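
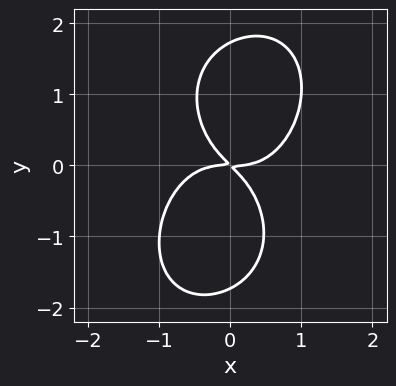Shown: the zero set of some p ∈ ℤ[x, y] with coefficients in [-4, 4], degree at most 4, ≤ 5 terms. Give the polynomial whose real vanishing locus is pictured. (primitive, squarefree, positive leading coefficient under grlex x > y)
3*x^4 + 2*x^2*y^2 + y^4 - 3*x*y - 3*y^2

Degree: the shape is more complex than any degree-3 curve, so deg p = 4.
From the visible intercepts: one y-axis crossing is at y = 0; it meets the x-axis at x = 0 (among the integer gridlines).
The integer polynomial consistent with all of this is the stated p.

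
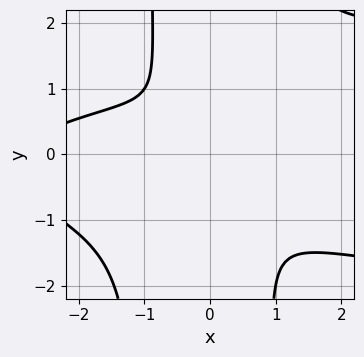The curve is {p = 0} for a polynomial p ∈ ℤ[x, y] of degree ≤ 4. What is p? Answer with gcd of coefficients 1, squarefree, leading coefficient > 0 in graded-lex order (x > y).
2*x^2*y^2 - x^3 - 3*x^2 - 2*x*y - 2*y^2

First, deg p = 4.
Finally, the integer polynomial consistent with all of this is the stated p.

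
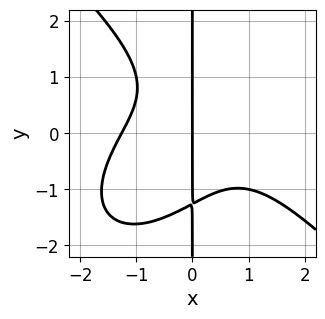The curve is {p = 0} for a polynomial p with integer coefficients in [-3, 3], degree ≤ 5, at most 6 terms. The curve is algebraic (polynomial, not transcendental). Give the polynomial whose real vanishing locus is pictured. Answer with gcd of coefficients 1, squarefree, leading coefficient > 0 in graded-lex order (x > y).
x^4 + x*y^3 + 2*x^2*y + 2*x

First, deg p = 4. A generic line meets the curve in up to 4 points.
Next, against the integer gridlines: one x-axis crossing is at x = 0; the visible y-axis segment lies entirely on the curve.
Finally, the integer polynomial consistent with all of this is the stated p.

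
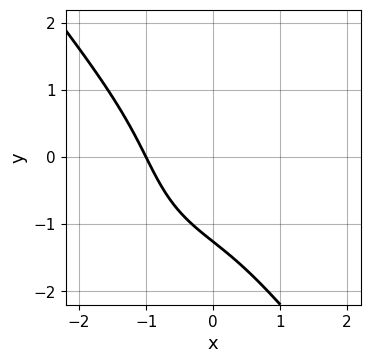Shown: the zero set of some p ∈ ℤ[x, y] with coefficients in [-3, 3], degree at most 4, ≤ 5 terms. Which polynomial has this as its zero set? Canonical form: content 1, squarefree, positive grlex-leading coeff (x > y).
2*x^3 + y^3 - 3*x*y + 2

Degree: a generic line meets the curve in up to 3 points, so deg p = 3.
Checking where it meets the axes: one x-axis crossing is at x = -1.
These observations pin down the coefficients.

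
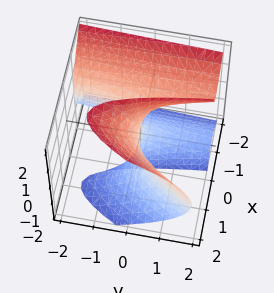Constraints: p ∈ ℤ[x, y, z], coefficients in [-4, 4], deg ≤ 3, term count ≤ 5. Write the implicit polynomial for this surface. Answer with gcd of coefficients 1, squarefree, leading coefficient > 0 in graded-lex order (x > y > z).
The degree is 3 — a generic line meets the surface in up to 3 points.
From the visible intercepts: one y-axis crossing is at y = 0; the visible z-axis segment lies entirely on the surface.
Matching integer coefficients to the picture gives p.

3*x^3 - x^2*y - 3*x*z^2 - 3*x*y - 3*y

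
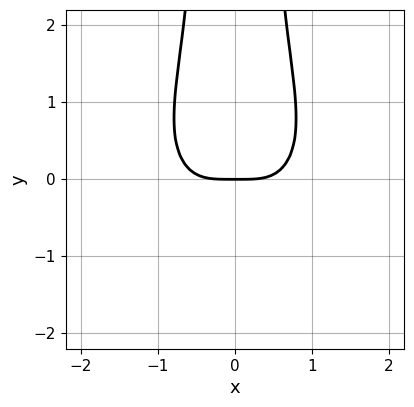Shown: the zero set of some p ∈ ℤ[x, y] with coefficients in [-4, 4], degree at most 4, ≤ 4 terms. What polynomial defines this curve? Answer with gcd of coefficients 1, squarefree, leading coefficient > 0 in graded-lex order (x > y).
Degree: the shape is more complex than any degree-3 curve, so deg p = 4.
Symmetries: mirror symmetry x ↦ −x ⇒ only even powers of x.
Observable constraints: it meets the y-axis at y = 0 (among the integer gridlines); it meets the x-axis at x = 0 (among the integer gridlines).
Assembling these constraints gives the stated polynomial.

x^4 + x^2*y^2 - y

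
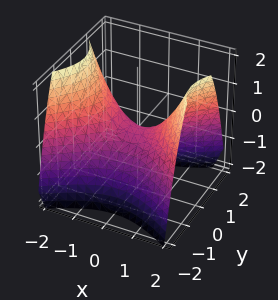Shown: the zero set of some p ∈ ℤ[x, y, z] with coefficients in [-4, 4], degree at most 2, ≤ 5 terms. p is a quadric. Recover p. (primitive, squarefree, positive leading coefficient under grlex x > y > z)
(a) The degree is 2 — a hyperbolic paraboloid; a quadric.
(b) Symmetries: it's symmetric under y → −y, forcing even powers of y; it's symmetric under x → −x, forcing even powers of x.
(c) Against the integer gridlines: it meets the x-axis at x = 0 (among the integer gridlines); one y-axis crossing is at y = 0; it crosses the z-axis at the gridline z = 0.
(d) Fitting integer coefficients to these (and the overall shape) gives p.

2*x^2 - 3*y^2 - 3*z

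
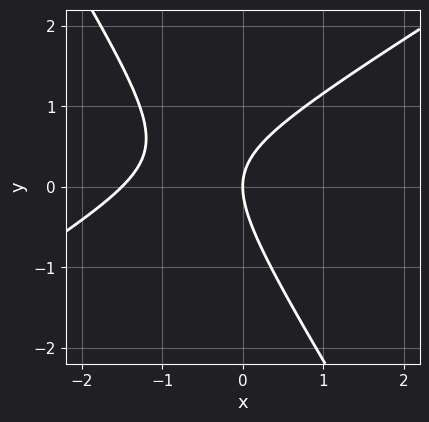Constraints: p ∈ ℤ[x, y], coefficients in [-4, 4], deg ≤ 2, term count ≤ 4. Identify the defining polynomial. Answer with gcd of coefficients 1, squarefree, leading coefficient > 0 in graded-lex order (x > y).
(a) Degree: a generic line meets the curve in up to 2 points, so deg p = 2.
(b) From the visible intercepts: it meets the y-axis at y = 0 (among the integer gridlines); it meets the x-axis at x = 0 (among the integer gridlines).
(c) Together with the visible shape, these determine p as stated.

2*x^2 - 2*x*y - 2*y^2 + 3*x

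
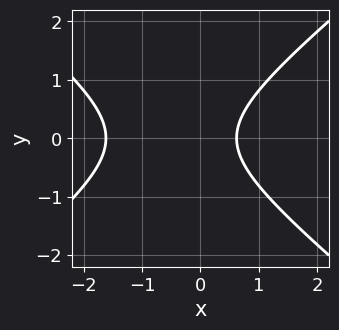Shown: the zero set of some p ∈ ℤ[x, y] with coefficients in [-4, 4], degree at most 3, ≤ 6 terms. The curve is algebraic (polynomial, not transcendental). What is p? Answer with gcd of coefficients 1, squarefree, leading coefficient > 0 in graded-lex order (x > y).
2*x^2 - 3*y^2 + 2*x - 2

(a) The degree is 2 — a generic line meets the curve in up to 2 points.
(b) Symmetries: the y ↦ −y reflection is a symmetry, so y appears only in even powers.
(c) Checking where it meets the axes: no y-intercept at any integer in the box.
(d) Fitting integer coefficients to these (and the overall shape) gives p.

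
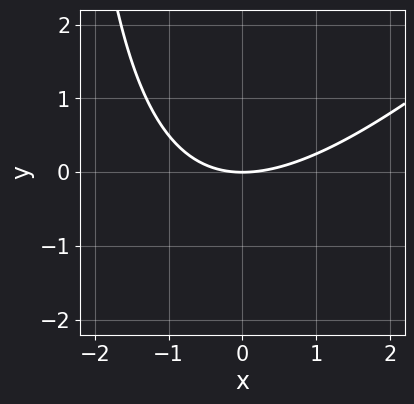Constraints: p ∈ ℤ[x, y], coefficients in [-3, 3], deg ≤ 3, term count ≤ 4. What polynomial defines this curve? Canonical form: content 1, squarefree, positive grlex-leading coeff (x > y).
(a) The degree is 2 — no degree-1 curve has this shape.
(b) From the axis intercepts and sections: one y-axis crossing is at y = 0; it crosses the x-axis at the gridline x = 0.
(c) Assembling these constraints gives the stated polynomial.

x^2 - x*y - 3*y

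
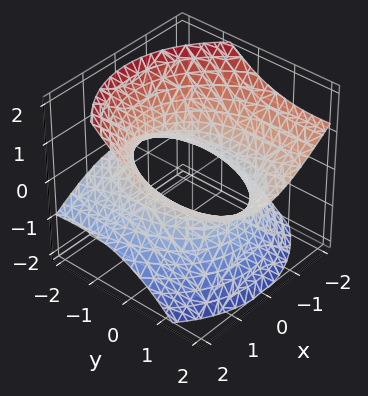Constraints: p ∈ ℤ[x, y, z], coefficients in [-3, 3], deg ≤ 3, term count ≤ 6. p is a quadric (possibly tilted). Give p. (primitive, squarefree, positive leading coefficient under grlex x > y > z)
2*x^2 + y^2 - 3*y*z - 3*z^2 - 3

First, degree: no degree-1 surface has this shape, so deg p = 2.
Then, checking where it meets the axes: it misses every integer gridline on the z-axis.
Finally, putting this together gives p.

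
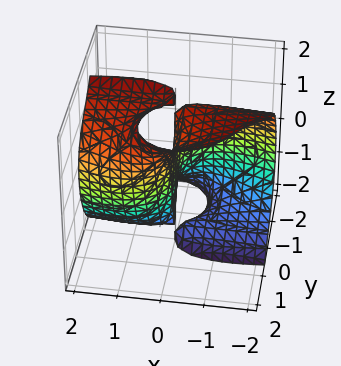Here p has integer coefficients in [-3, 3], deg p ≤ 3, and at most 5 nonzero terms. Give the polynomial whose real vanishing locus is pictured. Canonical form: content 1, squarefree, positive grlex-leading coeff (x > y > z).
x^2*y + x*z^2 + y^3 - y^2*z - 3*x

(a) The degree is 3 — the shape is more complex than any degree-2 surface.
(b) Against the integer gridlines: it meets the y-axis at y = 0 (among the integer gridlines); the visible z-axis segment lies entirely on the surface; it crosses the x-axis at the gridline x = 0.
(c) The integer polynomial consistent with all of this is the stated p.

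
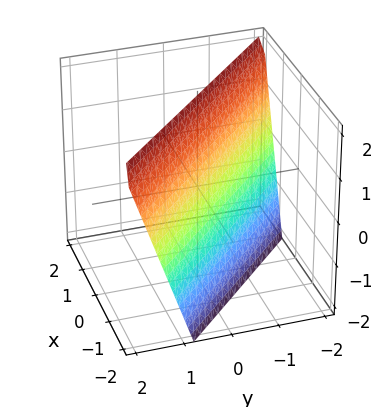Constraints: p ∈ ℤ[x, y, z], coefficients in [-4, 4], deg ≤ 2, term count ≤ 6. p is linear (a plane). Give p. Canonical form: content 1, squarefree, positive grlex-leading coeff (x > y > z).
3*x + 3*y - z + 2

deg p = 1. Every cross-section is a straight line — this is a plane.
Reading off the gridlines: one z-axis crossing is at z = 2.
The integer polynomial consistent with all of this is the stated p.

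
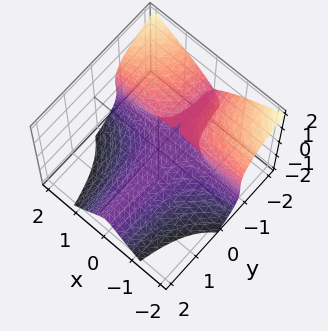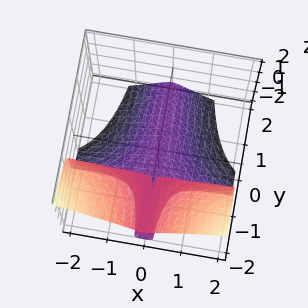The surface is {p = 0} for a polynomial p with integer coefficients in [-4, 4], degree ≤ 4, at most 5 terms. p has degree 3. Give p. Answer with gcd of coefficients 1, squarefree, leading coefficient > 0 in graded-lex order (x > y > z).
First, degree: a generic line meets the surface in up to 3 points, so deg p = 3.
Next, from the axis intercepts and sections: it crosses the z-axis at the gridline z = -1; every point of the y-axis in the box is on the surface.
Finally, assembling these constraints gives the stated polynomial.

3*x^2*y + 2*z^3 + 2*x^2 + 2*z^2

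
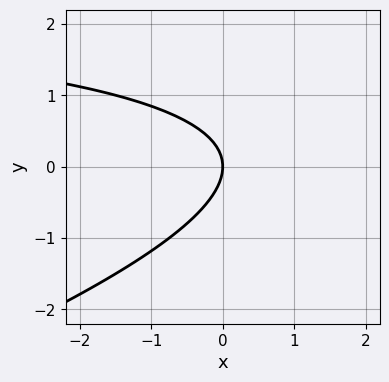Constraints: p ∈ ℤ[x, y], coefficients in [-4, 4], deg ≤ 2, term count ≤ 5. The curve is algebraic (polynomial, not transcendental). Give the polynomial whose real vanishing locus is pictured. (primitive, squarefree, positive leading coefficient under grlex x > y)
First, deg p = 2. The shape is more complex than any degree-1 curve.
Then, from the axis intercepts and sections: it meets the x-axis at x = 0 (among the integer gridlines); it crosses the y-axis at the gridline y = 0.
Finally, these observations pin down the coefficients.

x*y - 3*y^2 - 3*x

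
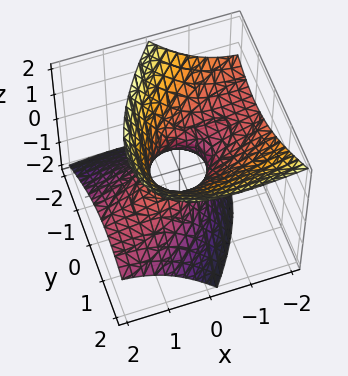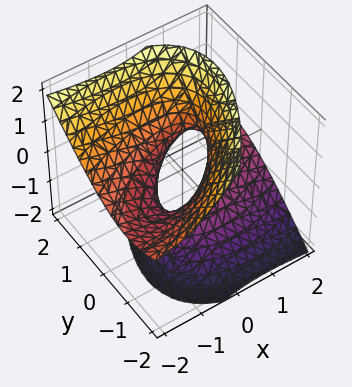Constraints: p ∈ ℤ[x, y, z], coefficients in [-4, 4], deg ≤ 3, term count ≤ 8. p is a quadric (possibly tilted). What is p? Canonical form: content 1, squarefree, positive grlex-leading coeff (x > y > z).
deg p = 2. No degree-1 surface has this shape.
From the visible intercepts: among the integer gridlines, it crosses the x-axis at x ∈ {-1, 1}; the surface avoids every integer z-axis point in the box.
Solving for integer coefficients yields p as stated.

x^2 - 2*x*y + 3*x*z + 2*y^2 - 2*z^2 - 1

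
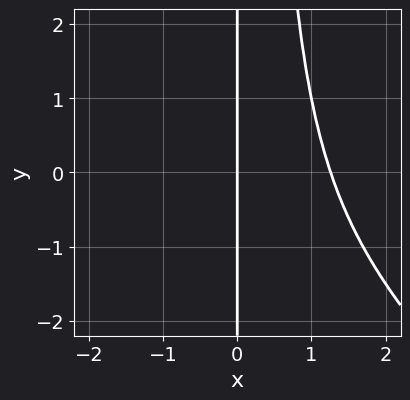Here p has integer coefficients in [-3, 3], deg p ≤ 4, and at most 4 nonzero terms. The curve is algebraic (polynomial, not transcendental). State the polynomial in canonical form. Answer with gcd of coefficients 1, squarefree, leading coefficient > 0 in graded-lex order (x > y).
x^4 + x^3*y - 2*x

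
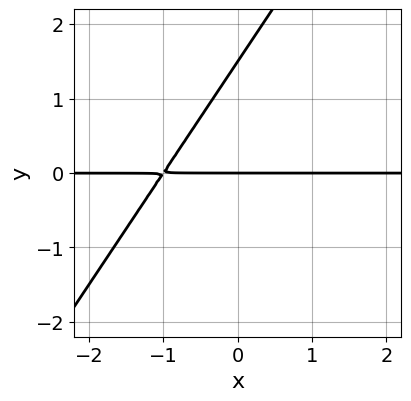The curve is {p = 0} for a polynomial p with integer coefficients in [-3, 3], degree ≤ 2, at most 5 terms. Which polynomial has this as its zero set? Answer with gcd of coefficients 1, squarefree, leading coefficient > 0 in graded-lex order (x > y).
3*x*y - 2*y^2 + 3*y

Degree: a generic line meets the curve in up to 2 points, so deg p = 2.
Checking where it meets the axes: every point of the x-axis in the box is on the curve; it crosses the y-axis at the gridline y = 0.
Solving for integer coefficients yields p as stated.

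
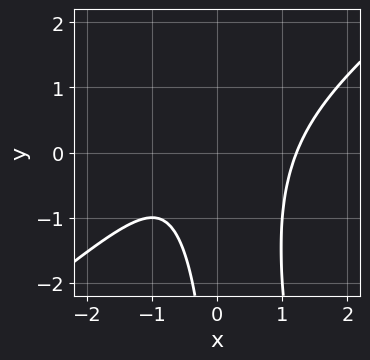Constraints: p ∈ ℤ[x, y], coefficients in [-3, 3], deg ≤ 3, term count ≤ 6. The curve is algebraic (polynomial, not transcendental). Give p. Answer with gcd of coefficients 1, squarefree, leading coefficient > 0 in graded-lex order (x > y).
The degree is 3 — a generic line meets the curve in up to 3 points.
From the visible intercepts: the curve avoids every integer y-axis point in the box.
Matching integer coefficients to the picture gives p.

3*x^3 - 3*x^2*y - x*y^2 - 2*x - 3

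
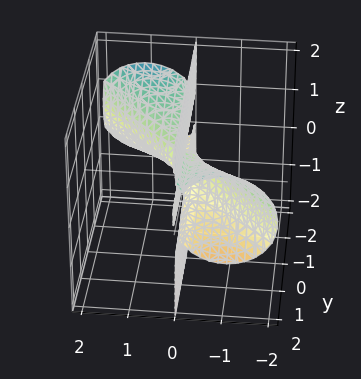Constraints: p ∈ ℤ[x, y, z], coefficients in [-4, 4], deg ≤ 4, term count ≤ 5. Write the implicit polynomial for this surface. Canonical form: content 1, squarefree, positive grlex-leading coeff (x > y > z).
First, deg p = 3. No degree-2 surface has this shape.
Next, observable constraints: every point of the z-axis in the box is on the surface; every point of the y-axis in the box is on the surface; it crosses the x-axis at the gridline x = 0.
Finally, solving for integer coefficients yields p as stated.

3*x^3 + 3*x^2*y + 3*x*z^2 - 2*x*z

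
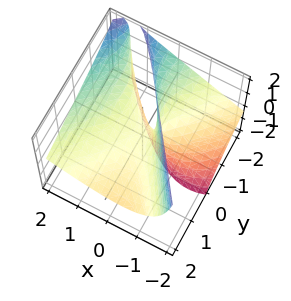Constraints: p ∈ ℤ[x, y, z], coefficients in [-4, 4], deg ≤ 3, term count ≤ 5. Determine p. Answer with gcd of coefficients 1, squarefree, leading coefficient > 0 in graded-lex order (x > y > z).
2*x^2 - 3*x*z - y^2 - 3*y*z - 2*z

deg p = 2.
From the visible intercepts: one z-axis crossing is at z = 0; it crosses the y-axis at the gridline y = 0.
Together with the visible shape, these determine p as stated.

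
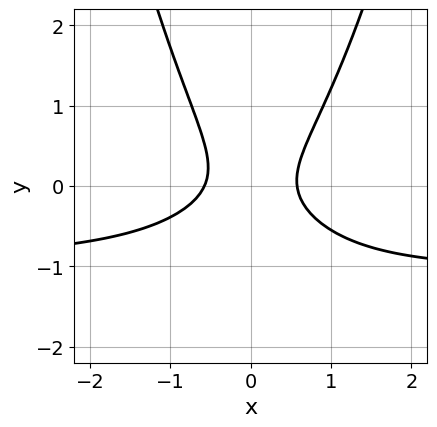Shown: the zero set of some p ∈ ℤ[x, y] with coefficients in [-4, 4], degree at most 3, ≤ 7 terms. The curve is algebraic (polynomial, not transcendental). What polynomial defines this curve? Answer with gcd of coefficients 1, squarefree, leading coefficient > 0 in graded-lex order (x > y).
3*x^2*y + 3*x^2 - x*y - 3*y^2 - 1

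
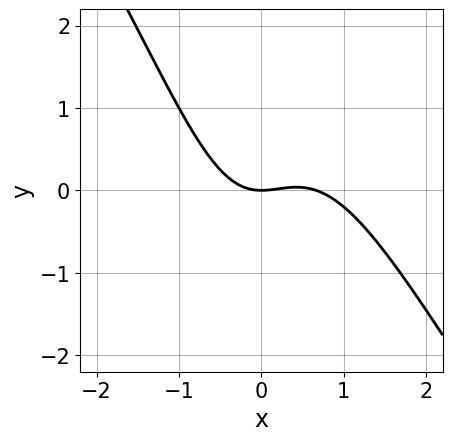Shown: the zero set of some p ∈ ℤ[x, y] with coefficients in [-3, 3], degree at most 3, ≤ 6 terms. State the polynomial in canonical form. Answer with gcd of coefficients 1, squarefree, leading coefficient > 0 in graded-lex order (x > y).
3*x^3 + 2*x^2*y - 2*x^2 + 3*y

The degree is 3 — the shape is more complex than any degree-2 curve.
Checking where it meets the axes: one x-axis crossing is at x = 0; it crosses the y-axis at the gridline y = 0.
Together with the visible shape, these determine p as stated.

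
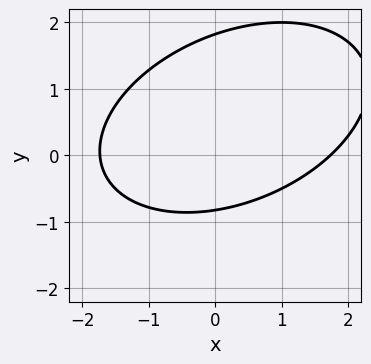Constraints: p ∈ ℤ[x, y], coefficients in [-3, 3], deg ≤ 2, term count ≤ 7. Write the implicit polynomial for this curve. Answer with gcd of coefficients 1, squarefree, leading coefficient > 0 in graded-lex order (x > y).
x^2 - x*y + 2*y^2 - 2*y - 3

(a) The degree is 2 — a generic line meets the curve in up to 2 points.
(b) Solving for integer coefficients yields p as stated.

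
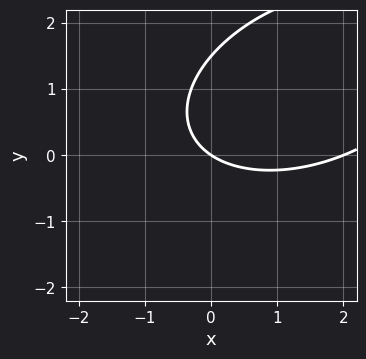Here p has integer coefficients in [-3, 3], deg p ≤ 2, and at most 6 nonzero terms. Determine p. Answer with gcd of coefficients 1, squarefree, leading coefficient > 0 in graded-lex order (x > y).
x^2 - x*y + 2*y^2 - 2*x - 3*y

Degree: a generic line meets the curve in up to 2 points, so deg p = 2.
Checking where it meets the axes: one y-axis crossing is at y = 0; the x-axis gridline crossings are at x ∈ {0, 2}.
Putting this together gives p.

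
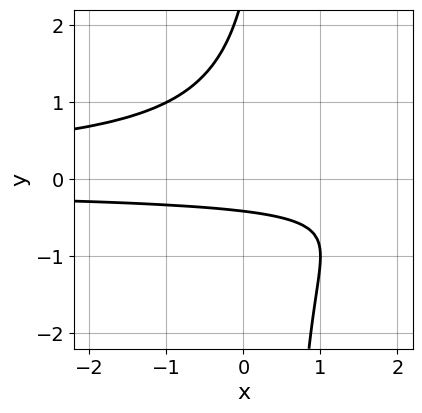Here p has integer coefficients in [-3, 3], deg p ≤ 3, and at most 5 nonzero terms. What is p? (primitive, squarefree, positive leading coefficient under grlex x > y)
2*x*y^2 - y^2 + 2*y + 1

1. deg p = 3.
2. Observable constraints: it misses every integer gridline on the x-axis.
3. Matching integer coefficients to the picture gives p.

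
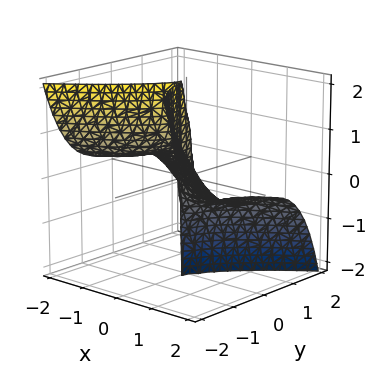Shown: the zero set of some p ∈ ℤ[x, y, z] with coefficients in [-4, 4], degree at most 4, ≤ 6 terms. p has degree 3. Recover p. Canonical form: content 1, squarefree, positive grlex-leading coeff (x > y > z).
3*x^2*z - x*y*z + 2*y^3 + x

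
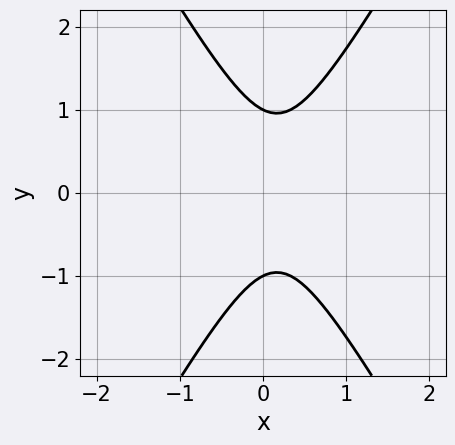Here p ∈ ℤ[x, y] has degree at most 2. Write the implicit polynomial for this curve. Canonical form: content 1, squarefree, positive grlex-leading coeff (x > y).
3*x^2 - y^2 - x + 1

(a) deg p = 2. The shape is more complex than any degree-1 curve.
(b) Symmetries: the y ↦ −y reflection is a symmetry, so y appears only in even powers.
(c) From the visible intercepts: no x-intercept at any integer in the box; among the integer gridlines, it crosses the y-axis at y ∈ {-1, 1}.
(d) Putting this together gives p.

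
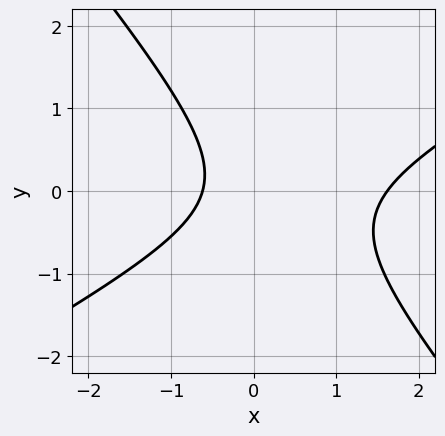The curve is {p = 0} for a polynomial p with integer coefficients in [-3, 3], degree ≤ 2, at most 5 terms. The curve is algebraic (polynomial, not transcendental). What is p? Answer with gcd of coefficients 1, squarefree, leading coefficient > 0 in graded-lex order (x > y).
2*x^2 - 2*x*y - 3*y^2 - 2*x - 2

First, the degree is 2 — the shape is more complex than any degree-1 curve.
Then, checking where it meets the axes: the curve avoids every integer y-axis point in the box.
Finally, the integer polynomial consistent with all of this is the stated p.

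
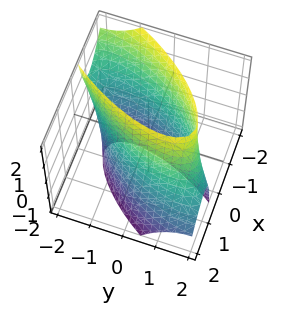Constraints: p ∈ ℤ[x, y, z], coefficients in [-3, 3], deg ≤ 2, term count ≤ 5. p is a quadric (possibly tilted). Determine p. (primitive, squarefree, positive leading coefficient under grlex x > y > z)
2*x^2 - 2*x*y + x*z + y^2 - 2

First, deg p = 2. A generic line meets the surface in up to 2 points.
Then, from the axis intercepts and sections: among the integer gridlines, it crosses the x-axis at x ∈ {-1, 1}; no z-intercept at any integer in the box.
Finally, assembling these constraints gives the stated polynomial.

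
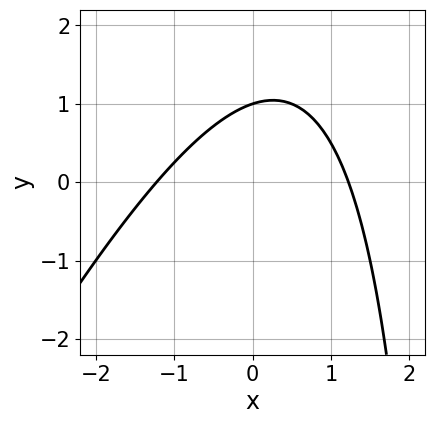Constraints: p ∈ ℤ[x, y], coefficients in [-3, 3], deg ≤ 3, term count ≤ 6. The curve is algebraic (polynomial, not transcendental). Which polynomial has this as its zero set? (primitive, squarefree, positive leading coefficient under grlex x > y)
2*x^2 - x*y + 3*y - 3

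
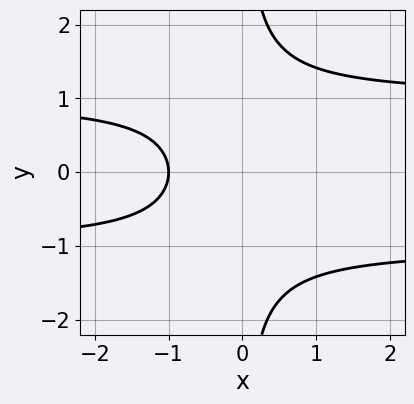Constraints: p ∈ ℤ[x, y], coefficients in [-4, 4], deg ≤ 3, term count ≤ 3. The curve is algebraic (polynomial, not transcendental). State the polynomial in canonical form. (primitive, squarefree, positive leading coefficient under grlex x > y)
x*y^2 - x - 1

Degree: a generic line meets the curve in up to 3 points, so deg p = 3.
Symmetries: it's symmetric under y → −y, forcing even powers of y.
From the axis intercepts and sections: the curve avoids every integer y-axis point in the box; it crosses the x-axis at the gridline x = -1.
Solving for integer coefficients yields p as stated.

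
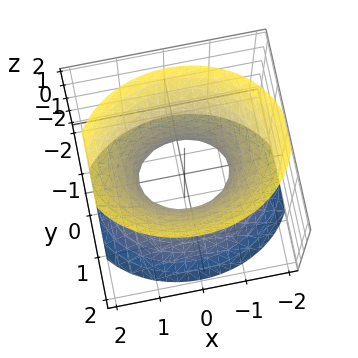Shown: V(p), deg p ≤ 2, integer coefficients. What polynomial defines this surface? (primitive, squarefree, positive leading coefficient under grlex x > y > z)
1. The degree is 2 — an hourglass — one-sheet hyperboloid; a quadric.
2. Symmetries: mirror symmetry z ↦ −z ⇒ only even powers of z; it's symmetric under x → −x, forcing even powers of x; it's symmetric under y → −y, forcing even powers of y.
3. Against the integer gridlines: among the integer gridlines, it crosses the x-axis at x ∈ {-1, 1}; no z-intercept at any integer in the box.
4. Putting this together gives p.

2*x^2 + 3*y^2 - 2*z^2 - 2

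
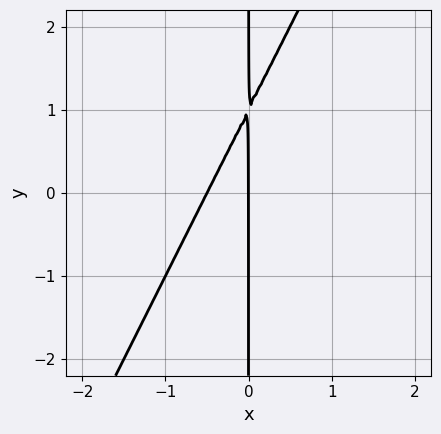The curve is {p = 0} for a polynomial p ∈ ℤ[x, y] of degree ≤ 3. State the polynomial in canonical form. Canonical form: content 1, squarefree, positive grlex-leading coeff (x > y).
2*x^2 - x*y + x

The degree is 2 — the shape is more complex than any degree-1 curve.
From the visible intercepts: the visible y-axis segment lies entirely on the curve; one x-axis crossing is at x = 0.
Fitting integer coefficients to these (and the overall shape) gives p.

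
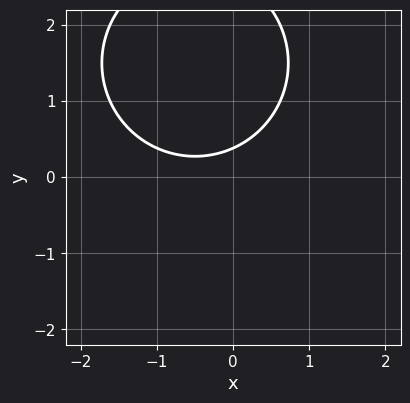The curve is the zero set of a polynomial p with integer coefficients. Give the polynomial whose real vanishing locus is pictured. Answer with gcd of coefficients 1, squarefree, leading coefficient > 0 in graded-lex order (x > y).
(a) The degree is 2 — a generic line meets the curve in up to 2 points.
(b) From the visible intercepts: no x-intercept at any integer in the box.
(c) These observations pin down the coefficients.

x^2 + y^2 + x - 3*y + 1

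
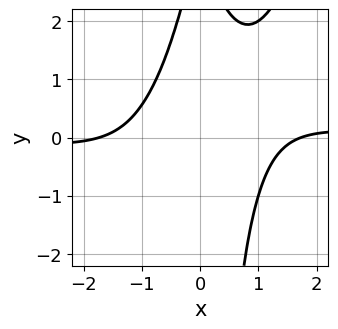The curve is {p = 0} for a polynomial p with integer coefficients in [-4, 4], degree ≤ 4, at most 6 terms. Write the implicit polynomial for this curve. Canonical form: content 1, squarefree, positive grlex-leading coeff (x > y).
2*x^3*y - x^2*y^2 - x^2 - y + 3

First, deg p = 4. No degree-3 curve has this shape.
Next, reading off the gridlines: the curve avoids every integer y-axis point in the box.
Finally, assembling these constraints gives the stated polynomial.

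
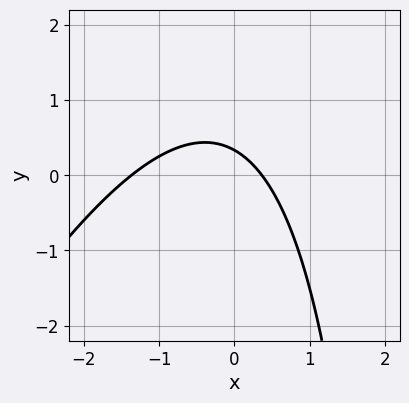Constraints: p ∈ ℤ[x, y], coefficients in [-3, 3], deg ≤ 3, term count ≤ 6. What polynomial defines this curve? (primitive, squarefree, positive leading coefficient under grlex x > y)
First, degree: the shape is more complex than any degree-1 curve, so deg p = 2.
Finally, solving for integer coefficients yields p as stated.

2*x^2 - x*y + 2*x + 3*y - 1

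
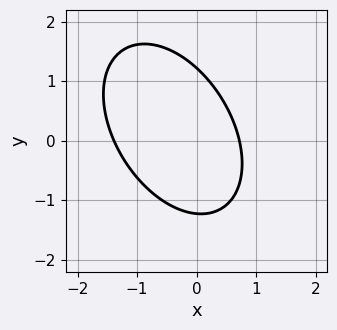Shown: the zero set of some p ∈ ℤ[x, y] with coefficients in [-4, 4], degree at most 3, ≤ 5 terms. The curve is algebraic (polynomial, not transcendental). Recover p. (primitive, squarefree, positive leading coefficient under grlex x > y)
3*x^2 + 2*x*y + 2*y^2 + 2*x - 3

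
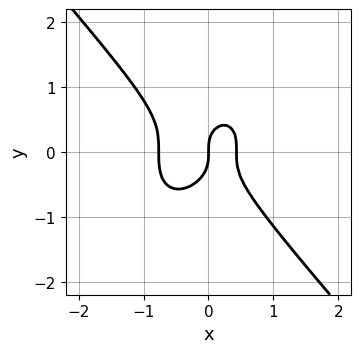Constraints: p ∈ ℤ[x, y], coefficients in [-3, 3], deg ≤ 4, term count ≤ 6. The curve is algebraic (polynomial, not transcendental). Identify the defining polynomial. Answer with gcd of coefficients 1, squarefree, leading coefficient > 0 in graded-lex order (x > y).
3*x^3 + 2*y^3 + x^2 - x

Degree: the shape is more complex than any degree-2 curve, so deg p = 3.
Observable constraints: it meets the y-axis at y = 0 (among the integer gridlines); it meets the x-axis at x = 0 (among the integer gridlines).
Together with the visible shape, these determine p as stated.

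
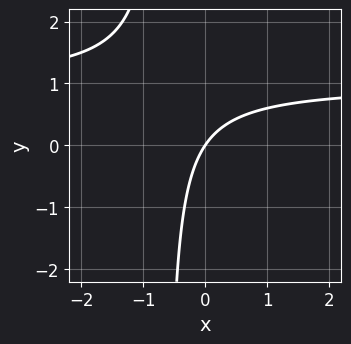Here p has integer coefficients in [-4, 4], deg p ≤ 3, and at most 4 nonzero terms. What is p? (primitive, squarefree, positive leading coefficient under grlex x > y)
3*x*y - 3*x + 2*y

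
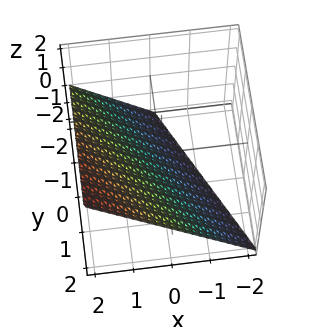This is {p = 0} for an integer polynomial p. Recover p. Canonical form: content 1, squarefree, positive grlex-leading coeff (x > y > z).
1. The degree is 1 — the surface is flat (a plane).
2. Checking where it meets the axes: it meets the y-axis at y = 2 (among the integer gridlines); it meets the z-axis at z = -1 (among the integer gridlines).
3. Putting this together gives p.

2*x + y - 2*z - 2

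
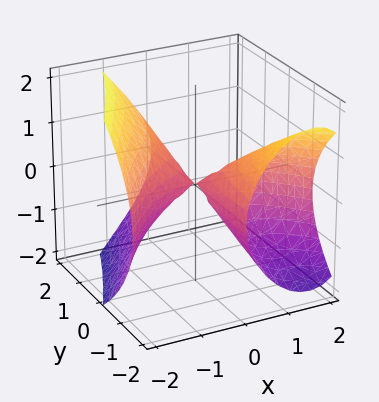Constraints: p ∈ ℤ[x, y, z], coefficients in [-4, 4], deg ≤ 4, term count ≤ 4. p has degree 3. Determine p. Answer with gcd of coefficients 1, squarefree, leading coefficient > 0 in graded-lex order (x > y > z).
1. I count 2 distinct pieces. Treating them together as one polynomial.
2. Degree: no degree-2 surface has this shape, so deg p = 3.
3. Observable constraints: the visible y-axis segment lies entirely on the surface; it meets the z-axis at z = 0 (among the integer gridlines); it meets the x-axis at x = 0 (among the integer gridlines).
4. Solving for integer coefficients yields p as stated.

x^3 + 3*x*y + 2*z^2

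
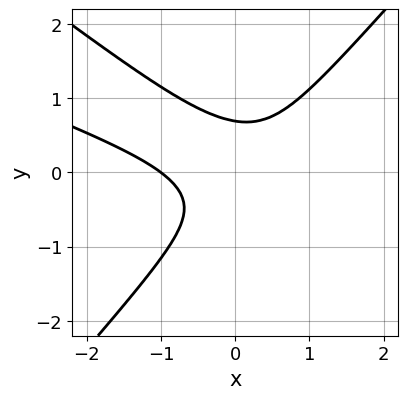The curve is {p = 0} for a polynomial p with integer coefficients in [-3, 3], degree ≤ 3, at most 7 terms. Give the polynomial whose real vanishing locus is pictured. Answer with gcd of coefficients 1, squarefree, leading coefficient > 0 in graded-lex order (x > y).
x^3 + 3*x^2*y - 3*y^3 - x*y + 1

(a) Degree: a generic line meets the curve in up to 3 points, so deg p = 3.
(b) From the axis intercepts and sections: one x-axis crossing is at x = -1.
(c) Putting this together gives p.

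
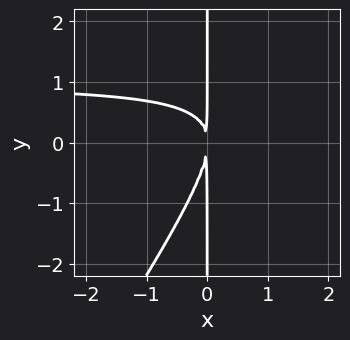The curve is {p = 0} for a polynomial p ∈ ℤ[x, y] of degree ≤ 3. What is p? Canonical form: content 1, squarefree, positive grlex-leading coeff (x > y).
3*x^2*y - 2*x*y^2 - 3*x^2

deg p = 3.
From the visible intercepts: the visible y-axis segment lies entirely on the curve.
Solving for integer coefficients yields p as stated.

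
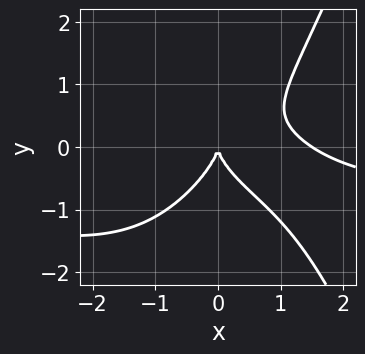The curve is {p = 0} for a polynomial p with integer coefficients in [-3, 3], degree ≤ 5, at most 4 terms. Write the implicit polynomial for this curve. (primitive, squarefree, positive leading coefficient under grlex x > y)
2*x^3*y + 2*x^3 - 2*y^3 - 3*x^2

(a) The degree is 4 — a generic line meets the curve in up to 4 points.
(b) Observable constraints: it crosses the y-axis at the gridline y = 0; it crosses the x-axis at the gridline x = 0.
(c) Matching integer coefficients to the picture gives p.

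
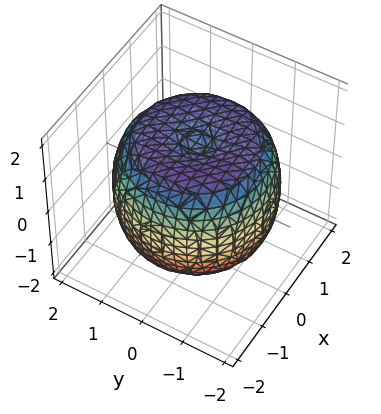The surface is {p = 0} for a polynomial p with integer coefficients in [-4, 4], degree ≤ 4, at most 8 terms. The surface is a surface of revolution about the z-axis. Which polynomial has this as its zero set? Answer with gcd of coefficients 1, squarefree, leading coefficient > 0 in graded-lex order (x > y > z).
(a) The degree is 4 — the shape is more complex than any degree-3 surface.
(b) Symmetries: every cross-section ⟂ z is a circle, so x, y appear only via x² + y².
(c) Against the integer gridlines: a circular section at z = 1 has radius between 1 and 2.
(d) Matching integer coefficients to the picture gives p.

x^4 + 2*x^2*y^2 + y^4 - 2*x^2 - 2*y^2 + 2*z^2 - 3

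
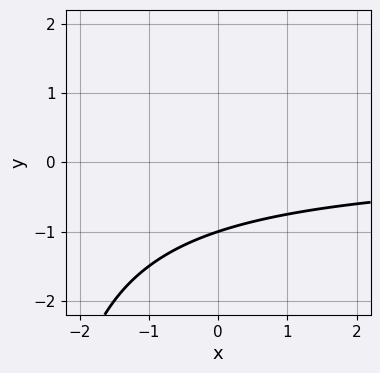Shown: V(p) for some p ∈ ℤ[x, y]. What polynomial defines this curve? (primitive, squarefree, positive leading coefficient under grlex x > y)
(a) deg p = 2. A generic line meets the curve in up to 2 points.
(b) From the axis intercepts and sections: it misses every integer gridline on the x-axis; it crosses the y-axis at the gridline y = -1.
(c) Putting this together gives p.

x*y + 3*y + 3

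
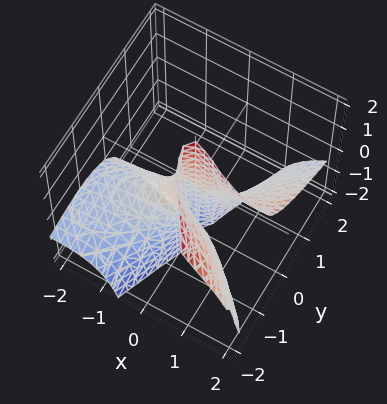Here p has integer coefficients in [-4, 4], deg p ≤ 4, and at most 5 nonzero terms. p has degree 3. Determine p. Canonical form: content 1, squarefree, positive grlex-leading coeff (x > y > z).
(a) The degree is 3 — a generic line meets the surface in up to 3 points.
(b) Observable constraints: it meets the y-axis at y = 0 (among the integer gridlines); the visible z-axis segment lies entirely on the surface; one x-axis crossing is at x = 0.
(c) Solving for integer coefficients yields p as stated.

x^3 - 2*x^2*z - 3*x*y*z - 3*y^2 - 2*y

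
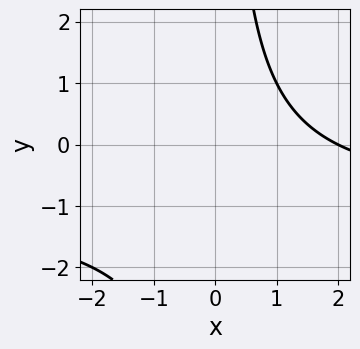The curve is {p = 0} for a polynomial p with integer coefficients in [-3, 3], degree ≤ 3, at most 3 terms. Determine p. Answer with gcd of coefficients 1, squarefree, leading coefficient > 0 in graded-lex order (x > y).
The degree is 2 — the shape is more complex than any degree-1 curve.
From the axis intercepts and sections: it crosses the x-axis at the gridline x = 2; it misses every integer gridline on the y-axis.
Together with the visible shape, these determine p as stated.

x*y + x - 2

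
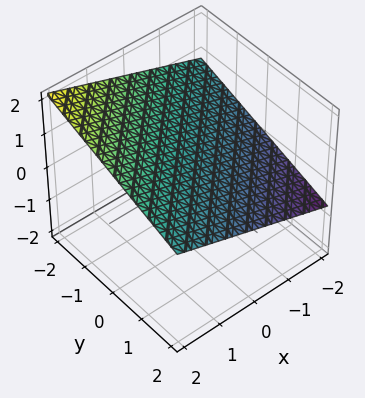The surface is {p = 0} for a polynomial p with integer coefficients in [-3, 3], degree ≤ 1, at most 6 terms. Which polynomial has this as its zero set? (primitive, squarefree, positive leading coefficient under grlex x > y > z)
x - y - 3*z + 2

1. Degree: every cross-section is a straight line — this is a plane, so deg p = 1.
2. Checking where it meets the axes: it meets the y-axis at y = 2 (among the integer gridlines); one x-axis crossing is at x = -2.
3. Matching integer coefficients to the picture gives p.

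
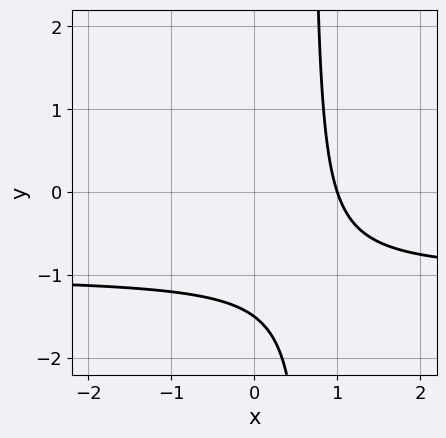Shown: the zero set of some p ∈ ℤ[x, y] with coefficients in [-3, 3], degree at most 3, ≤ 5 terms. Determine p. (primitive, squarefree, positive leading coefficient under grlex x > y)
3*x*y + 3*x - 2*y - 3

(a) deg p = 2. The shape is more complex than any degree-1 curve.
(b) From the visible intercepts: it crosses the x-axis at the gridline x = 1.
(c) Fitting integer coefficients to these (and the overall shape) gives p.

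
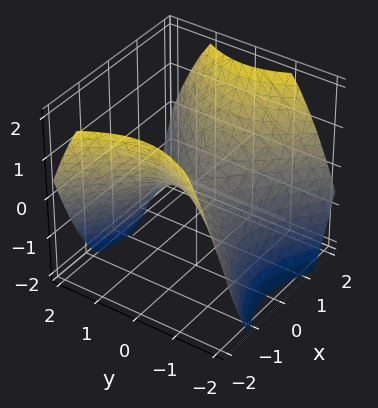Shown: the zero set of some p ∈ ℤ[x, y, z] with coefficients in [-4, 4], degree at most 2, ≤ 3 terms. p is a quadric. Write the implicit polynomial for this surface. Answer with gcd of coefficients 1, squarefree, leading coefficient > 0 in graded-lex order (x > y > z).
First, the degree is 2 — a saddle surface; a quadric.
Then, symmetries: mirror symmetry x ↦ −x ⇒ only even powers of x; mirror symmetry y ↦ −y ⇒ only even powers of y.
Then, from the visible intercepts: it meets the y-axis at y = 0 (among the integer gridlines); one z-axis crossing is at z = 0; it crosses the x-axis at the gridline x = 0.
Finally, matching integer coefficients to the picture gives p.

2*x^2 - 2*y^2 - 3*z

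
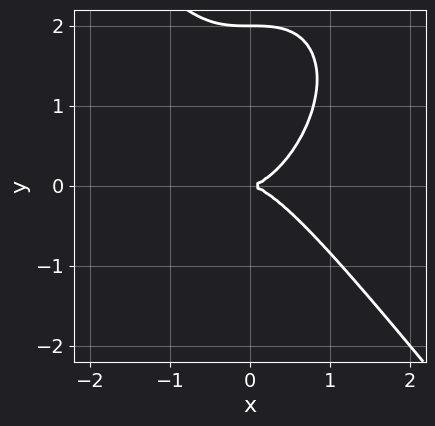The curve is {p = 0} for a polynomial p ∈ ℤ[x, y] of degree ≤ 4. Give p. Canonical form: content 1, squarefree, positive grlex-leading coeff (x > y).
(a) The degree is 3 — the shape is more complex than any degree-2 curve.
(b) Reading off the gridlines: it crosses the x-axis at the gridline x = 0; among the integer gridlines, it crosses the y-axis at y ∈ {0, 2}.
(c) Together with the visible shape, these determine p as stated.

2*x^3 + y^3 - 2*y^2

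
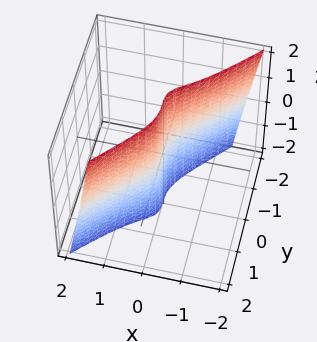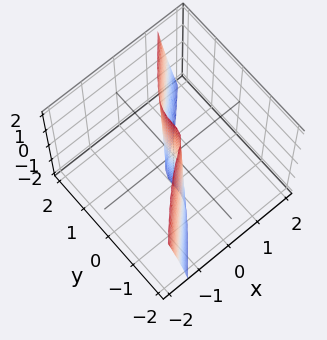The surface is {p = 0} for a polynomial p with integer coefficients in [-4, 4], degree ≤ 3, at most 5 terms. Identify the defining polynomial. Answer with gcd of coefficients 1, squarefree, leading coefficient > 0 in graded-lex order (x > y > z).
2*x^3 + x*y^2 + x*y*z - 2*y^3 + 2*x

1. The degree is 3 — a generic line meets the surface in up to 3 points.
2. Reading off the gridlines: it crosses the y-axis at the gridline y = 0; it crosses the x-axis at the gridline x = 0; every point of the z-axis in the box is on the surface.
3. Putting this together gives p.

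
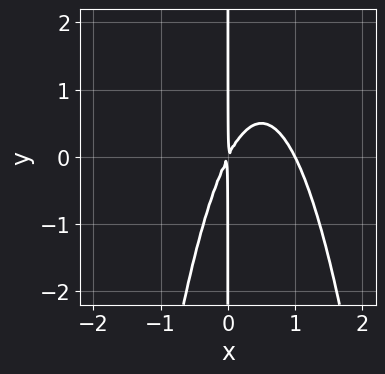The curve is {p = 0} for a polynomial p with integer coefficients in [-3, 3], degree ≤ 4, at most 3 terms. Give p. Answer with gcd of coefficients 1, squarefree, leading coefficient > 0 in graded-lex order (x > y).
1. deg p = 3. The shape is more complex than any degree-2 curve.
2. Reading off the gridlines: the visible y-axis segment lies entirely on the curve; it meets the x-axis at x = 1 (among the integer gridlines).
3. Assembling these constraints gives the stated polynomial.

2*x^3 - 2*x^2 + x*y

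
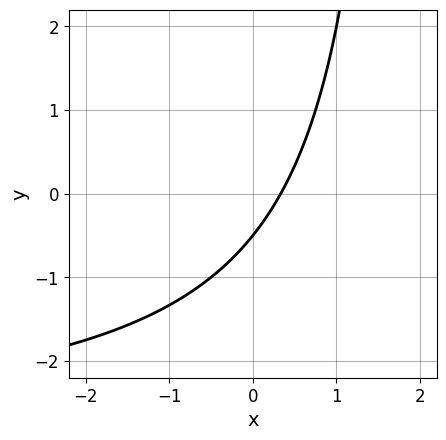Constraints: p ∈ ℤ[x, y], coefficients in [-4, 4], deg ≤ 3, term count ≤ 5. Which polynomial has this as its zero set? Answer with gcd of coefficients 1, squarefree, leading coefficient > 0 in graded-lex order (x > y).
x*y + 3*x - 2*y - 1

(a) deg p = 2. No degree-1 curve has this shape.
(b) Matching integer coefficients to the picture gives p.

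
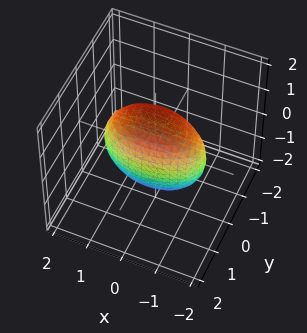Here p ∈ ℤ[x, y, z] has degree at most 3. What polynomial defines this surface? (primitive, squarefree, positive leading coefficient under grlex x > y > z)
First, degree: bounded and convex; a quadric, so deg p = 2.
Next, symmetries: mirror symmetry z ↦ −z ⇒ only even powers of z; the x ↦ −x reflection is a symmetry, so x appears only in even powers; mirror symmetry y ↦ −y ⇒ only even powers of y.
Finally, matching integer coefficients to the picture gives p.

x^2 + 3*y^2 + z^2 - 2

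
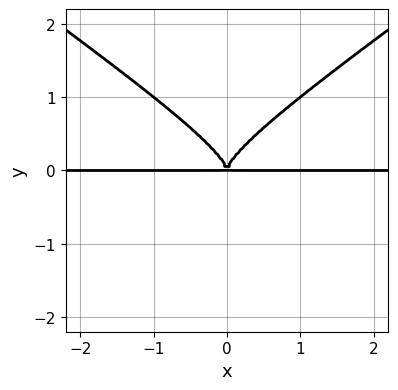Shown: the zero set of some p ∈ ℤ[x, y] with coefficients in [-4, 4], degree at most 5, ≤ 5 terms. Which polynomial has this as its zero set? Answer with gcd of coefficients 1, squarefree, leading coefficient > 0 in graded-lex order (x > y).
x^2*y^2 - 2*y^4 + x^2*y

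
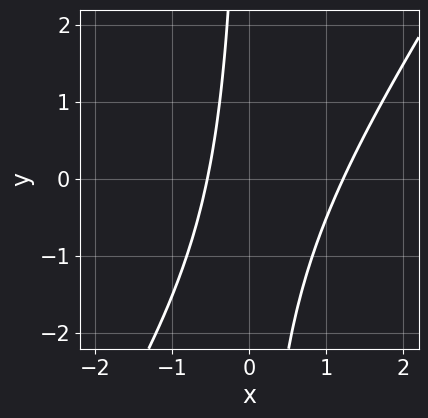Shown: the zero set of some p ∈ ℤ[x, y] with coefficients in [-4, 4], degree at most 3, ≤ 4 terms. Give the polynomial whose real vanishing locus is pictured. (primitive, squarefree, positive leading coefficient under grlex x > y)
Degree: no degree-1 curve has this shape, so deg p = 2.
Against the integer gridlines: it misses every integer gridline on the y-axis.
Assembling these constraints gives the stated polynomial.

3*x^2 - 2*x*y - 2*x - 2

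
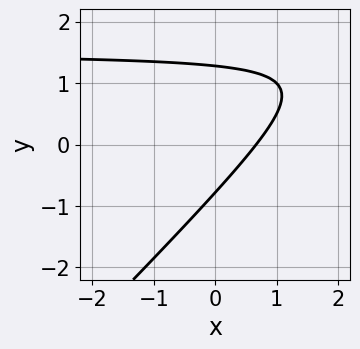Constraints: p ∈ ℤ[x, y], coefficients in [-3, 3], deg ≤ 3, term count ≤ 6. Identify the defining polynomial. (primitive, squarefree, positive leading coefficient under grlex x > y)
1. Degree: no degree-1 curve has this shape, so deg p = 2.
2. Solving for integer coefficients yields p as stated.

2*x*y - 2*y^2 - 3*x + y + 2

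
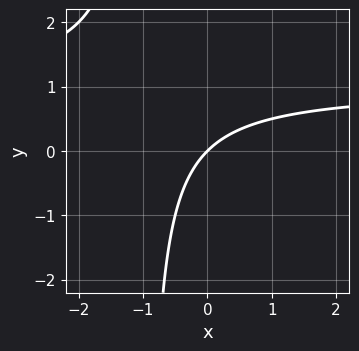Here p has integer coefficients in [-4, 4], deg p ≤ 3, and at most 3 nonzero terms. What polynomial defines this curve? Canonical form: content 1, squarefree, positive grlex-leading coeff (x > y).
x*y - x + y

First, the degree is 2 — the shape is more complex than any degree-1 curve.
Then, from the visible intercepts: one x-axis crossing is at x = 0; it meets the y-axis at y = 0 (among the integer gridlines).
Finally, putting this together gives p.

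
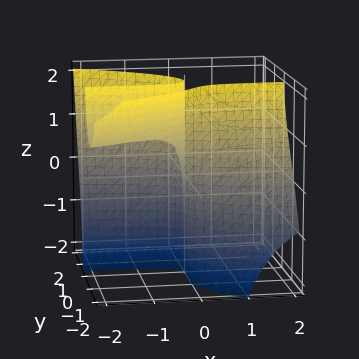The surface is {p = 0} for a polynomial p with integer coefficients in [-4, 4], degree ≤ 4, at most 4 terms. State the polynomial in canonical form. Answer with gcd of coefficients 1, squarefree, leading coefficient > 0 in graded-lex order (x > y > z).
x*y*z + y^3 + y^2 + x

1. There are 2 components. They look like related sheets of one shape, so recover p as a whole.
2. The degree is 3 — no degree-2 surface has this shape.
3. From the axis intercepts and sections: the visible z-axis segment lies entirely on the surface; it meets the x-axis at x = 0 (among the integer gridlines).
4. Matching integer coefficients to the picture gives p. Check: (0, -1, 0) on the y-axis lies on the surface, and p(0, -1, 0) = 0. ✓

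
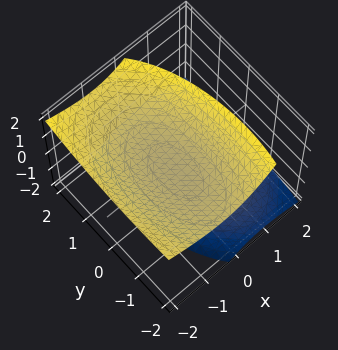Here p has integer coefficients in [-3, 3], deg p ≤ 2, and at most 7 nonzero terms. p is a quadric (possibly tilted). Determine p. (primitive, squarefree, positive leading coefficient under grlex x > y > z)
3*x^2 + 3*x*z + y^2 + y*z - 3*z^2 + 3

First, there are 2 components.
Then, deg p = 2.
Next, reading off the gridlines: the surface avoids every integer y-axis point in the box; the z-axis gridline crossings are at z ∈ {-1, 1}; the surface avoids every integer x-axis point in the box.
Finally, solving for integer coefficients yields p as stated.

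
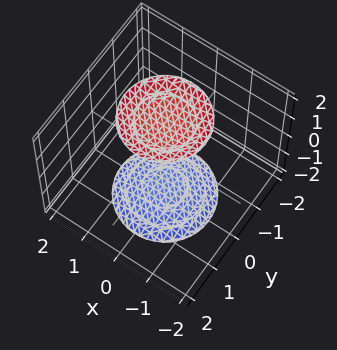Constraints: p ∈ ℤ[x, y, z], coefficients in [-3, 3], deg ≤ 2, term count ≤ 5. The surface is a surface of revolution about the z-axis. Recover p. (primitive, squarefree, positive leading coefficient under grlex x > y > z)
x^2 + y^2 - z^2 + 3

First, there are 2 components. They look like related sheets of one shape, so recover p as a whole.
Next, the degree is 2 — the shape is more complex than any degree-1 surface.
Then, symmetries: rotational symmetry about the z-axis ⇒ p depends on x, y only through x² + y².
Then, observable constraints: a circular section at z = 2 has radius exactly 1; it misses every integer gridline on the y-axis.
Finally, putting this together gives p.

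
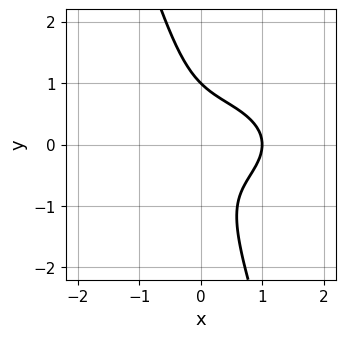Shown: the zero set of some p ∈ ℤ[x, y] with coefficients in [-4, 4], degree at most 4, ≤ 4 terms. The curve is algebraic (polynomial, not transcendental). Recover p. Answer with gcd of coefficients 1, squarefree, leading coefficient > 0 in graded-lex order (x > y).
First, the degree is 3 — no degree-2 curve has this shape.
Next, against the integer gridlines: it crosses the x-axis at the gridline x = 1; it crosses the y-axis at the gridline y = 1.
Finally, putting this together gives p.

x^3 + 3*x*y^2 + y^3 - 1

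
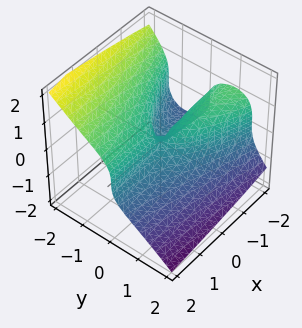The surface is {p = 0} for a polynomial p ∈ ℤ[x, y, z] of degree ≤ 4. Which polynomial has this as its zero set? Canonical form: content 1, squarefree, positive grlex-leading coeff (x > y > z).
1. The degree is 3 — no degree-2 surface has this shape.
2. Observable constraints: it meets the z-axis at z = 0 (among the integer gridlines); every point of the x-axis in the box is on the surface; one y-axis crossing is at y = 0.
3. Together with the visible shape, these determine p as stated.

2*y^3 + 3*z^3 + 2*x*y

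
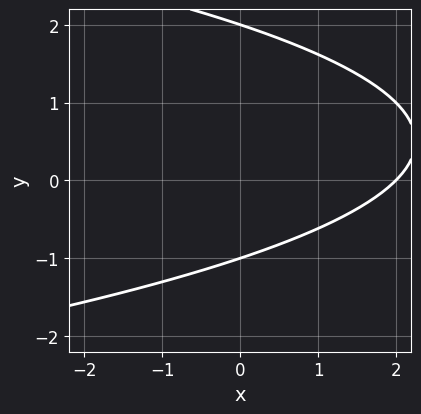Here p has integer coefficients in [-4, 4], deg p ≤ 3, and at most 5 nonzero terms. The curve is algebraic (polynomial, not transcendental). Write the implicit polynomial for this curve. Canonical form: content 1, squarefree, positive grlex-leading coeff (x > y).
y^2 + x - y - 2

1. The degree is 2 — the shape is more complex than any degree-1 curve.
2. Checking where it meets the axes: the y-axis gridline crossings are at y ∈ {-1, 2}; it crosses the x-axis at the gridline x = 2.
3. Fitting integer coefficients to these (and the overall shape) gives p.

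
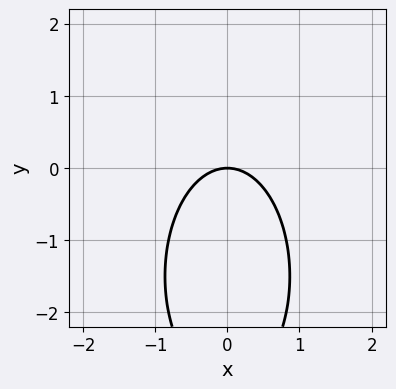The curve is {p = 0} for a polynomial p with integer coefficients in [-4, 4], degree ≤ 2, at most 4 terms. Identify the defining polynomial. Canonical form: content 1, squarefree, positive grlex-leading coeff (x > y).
The degree is 2 — the shape is more complex than any degree-1 curve.
Symmetries: it's symmetric under x → −x, forcing even powers of x.
Observable constraints: one x-axis crossing is at x = 0; it meets the y-axis at y = 0 (among the integer gridlines).
The integer polynomial consistent with all of this is the stated p.

3*x^2 + y^2 + 3*y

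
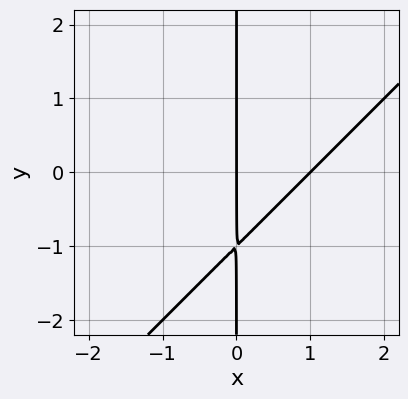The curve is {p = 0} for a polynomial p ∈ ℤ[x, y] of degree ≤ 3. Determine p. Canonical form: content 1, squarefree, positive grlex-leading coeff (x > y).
x^2 - x*y - x

First, degree: the shape is more complex than any degree-1 curve, so deg p = 2.
Next, from the visible intercepts: every point of the y-axis in the box is on the curve; the x-axis gridline crossings are at x ∈ {0, 1}.
Finally, fitting integer coefficients to these (and the overall shape) gives p.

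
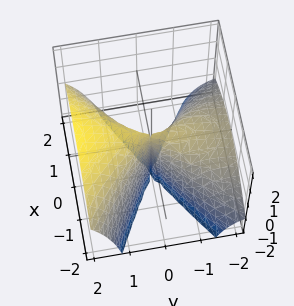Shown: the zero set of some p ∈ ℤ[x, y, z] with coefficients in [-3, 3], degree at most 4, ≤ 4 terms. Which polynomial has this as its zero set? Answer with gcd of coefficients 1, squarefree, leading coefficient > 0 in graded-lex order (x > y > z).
y^3 - 3*y^2*z - 3*x^2 + 2*y^2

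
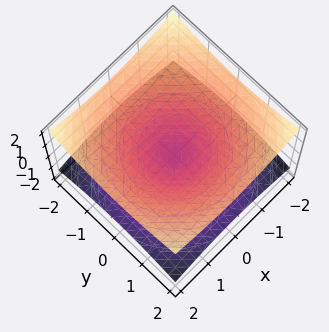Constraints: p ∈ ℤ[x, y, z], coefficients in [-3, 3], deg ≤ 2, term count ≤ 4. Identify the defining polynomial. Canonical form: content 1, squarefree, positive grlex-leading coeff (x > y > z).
x^2 + y^2 - 3*z^2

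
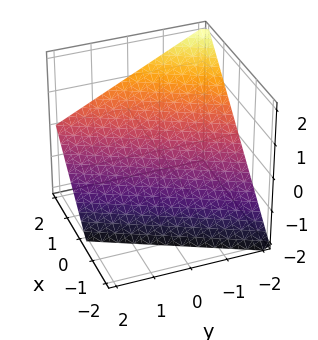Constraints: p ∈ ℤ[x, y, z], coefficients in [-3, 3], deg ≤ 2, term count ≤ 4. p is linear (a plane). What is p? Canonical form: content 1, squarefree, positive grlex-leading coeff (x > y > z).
1. Degree: the surface is flat (a plane), so deg p = 1.
2. Reading off the gridlines: one x-axis crossing is at x = 1; one y-axis crossing is at y = -2.
3. Putting this together gives p. Check: (0, 0, -1) on the z-axis lies on the surface, and p(0, 0, -1) = 0. ✓

2*x - y - 2*z - 2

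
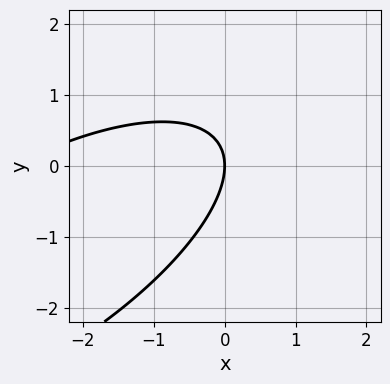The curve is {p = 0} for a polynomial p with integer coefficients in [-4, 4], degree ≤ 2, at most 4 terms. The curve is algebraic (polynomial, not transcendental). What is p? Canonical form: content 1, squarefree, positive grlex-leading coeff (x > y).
1. deg p = 2. The shape is more complex than any degree-1 curve.
2. From the visible intercepts: it meets the y-axis at y = 0 (among the integer gridlines); it meets the x-axis at x = 0 (among the integer gridlines).
3. The integer polynomial consistent with all of this is the stated p.

x^2 - 2*x*y + 2*y^2 + 3*x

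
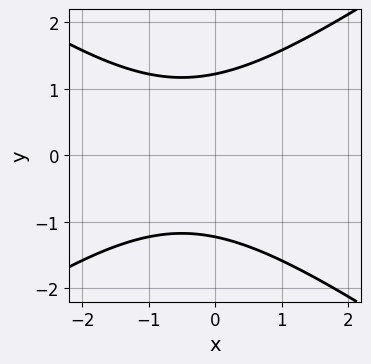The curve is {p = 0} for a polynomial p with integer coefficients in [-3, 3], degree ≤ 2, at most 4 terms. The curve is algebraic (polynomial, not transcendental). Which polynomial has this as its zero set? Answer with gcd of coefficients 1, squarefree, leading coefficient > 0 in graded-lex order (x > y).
deg p = 2. No degree-1 curve has this shape.
Symmetries: it's symmetric under y → −y, forcing even powers of y.
Checking where it meets the axes: it misses every integer gridline on the x-axis.
The integer polynomial consistent with all of this is the stated p.

x^2 - 2*y^2 + x + 3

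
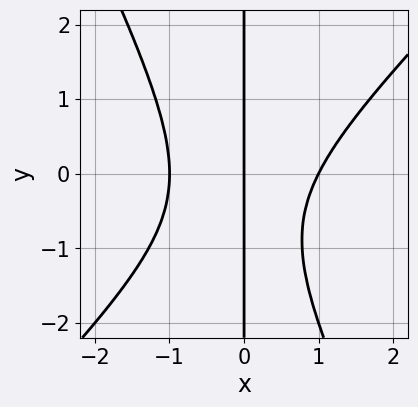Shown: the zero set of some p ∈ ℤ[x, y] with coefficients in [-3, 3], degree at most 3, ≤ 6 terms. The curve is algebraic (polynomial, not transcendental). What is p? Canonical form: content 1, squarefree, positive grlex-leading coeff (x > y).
The degree is 3 — a generic line meets the curve in up to 3 points.
From the axis intercepts and sections: among the integer gridlines, it crosses the x-axis at x ∈ {-1, 0, 1}; the visible y-axis segment lies entirely on the curve.
Fitting integer coefficients to these (and the overall shape) gives p.

2*x^3 - x^2*y - x*y^2 - x*y - 2*x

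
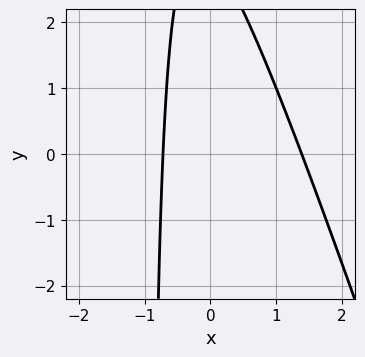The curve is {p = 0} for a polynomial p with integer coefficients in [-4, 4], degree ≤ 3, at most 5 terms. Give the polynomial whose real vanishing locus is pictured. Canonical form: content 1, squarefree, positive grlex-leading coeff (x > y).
3*x^2 + x*y - 2*x + y - 3

(a) deg p = 2.
(b) From the visible intercepts: the curve avoids every integer y-axis point in the box.
(c) Matching integer coefficients to the picture gives p.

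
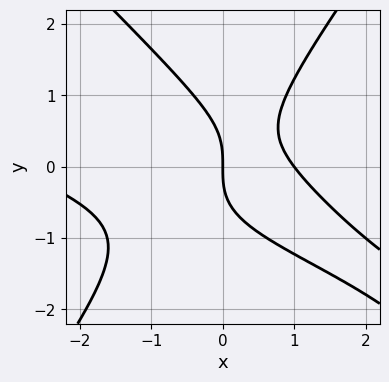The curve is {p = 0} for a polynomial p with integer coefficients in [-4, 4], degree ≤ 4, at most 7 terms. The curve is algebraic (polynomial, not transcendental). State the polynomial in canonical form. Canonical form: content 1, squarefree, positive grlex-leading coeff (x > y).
deg p = 3. The shape is more complex than any degree-2 curve.
Against the integer gridlines: it meets the y-axis at y = 0 (among the integer gridlines); among the integer gridlines, it crosses the x-axis at x ∈ {0, 1}.
Assembling these constraints gives the stated polynomial.

x^3 + 3*x^2*y - 2*y^3 + 2*x^2 - 3*x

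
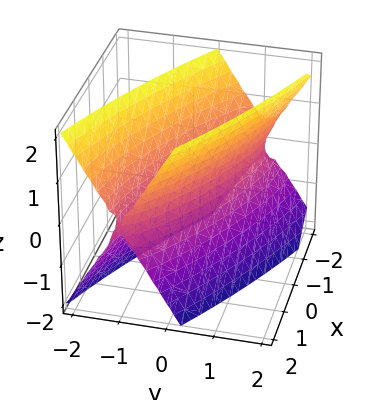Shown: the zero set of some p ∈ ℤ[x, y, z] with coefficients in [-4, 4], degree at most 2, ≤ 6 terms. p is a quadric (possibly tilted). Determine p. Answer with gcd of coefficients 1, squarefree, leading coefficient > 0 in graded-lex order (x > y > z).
x^2 + 3*x*y + 3*y^2 - z^2 - 1

Degree: no degree-1 surface has this shape, so deg p = 2.
Reading off the gridlines: among the integer gridlines, it crosses the x-axis at x ∈ {-1, 1}; no z-intercept at any integer in the box.
Solving for integer coefficients yields p as stated.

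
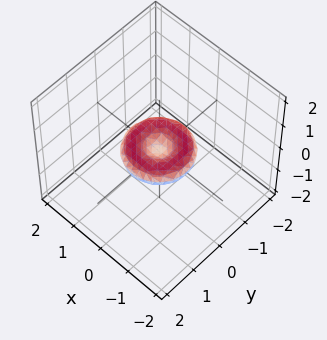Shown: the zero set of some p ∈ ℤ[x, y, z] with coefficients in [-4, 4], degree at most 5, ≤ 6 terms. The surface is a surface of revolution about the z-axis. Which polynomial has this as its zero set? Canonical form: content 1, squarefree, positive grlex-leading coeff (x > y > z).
First, the degree is 4 — no degree-3 surface has this shape.
Then, symmetry: the surface is invariant under rotation about z: p = q(x² + y², z).
Then, reading off the gridlines: the y-axis gridline crossings are at y ∈ {-1, 0, 1}; among the integer gridlines, it crosses the x-axis at x ∈ {-1, 0, 1}.
Finally, putting this together gives p.

x^4 + 2*x^2*y^2 + y^4 - x^2 - y^2 + 3*z^2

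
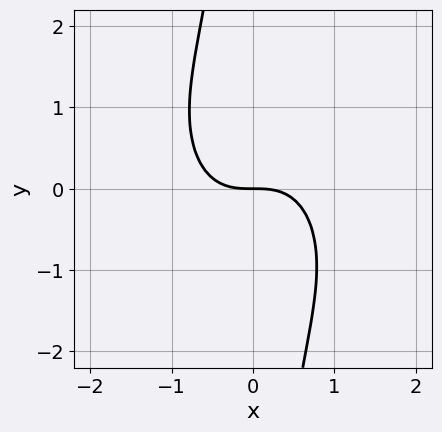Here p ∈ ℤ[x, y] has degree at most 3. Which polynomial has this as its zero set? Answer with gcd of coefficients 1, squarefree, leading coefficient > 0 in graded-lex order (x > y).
The degree is 3 — no degree-2 curve has this shape.
Reading off the gridlines: it meets the x-axis at x = 0 (among the integer gridlines); one y-axis crossing is at y = 0.
Matching integer coefficients to the picture gives p.

3*x^3 + 2*x*y^2 + 3*y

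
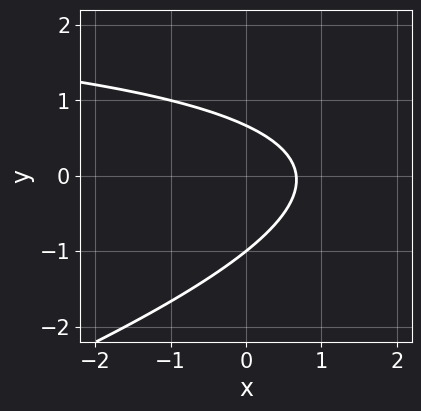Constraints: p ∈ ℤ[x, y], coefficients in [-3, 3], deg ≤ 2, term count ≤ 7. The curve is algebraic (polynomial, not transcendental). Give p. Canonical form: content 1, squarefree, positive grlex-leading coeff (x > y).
deg p = 2.
From the axis intercepts and sections: it crosses the y-axis at the gridline y = -1.
Matching integer coefficients to the picture gives p.

x*y - 3*y^2 - 3*x - y + 2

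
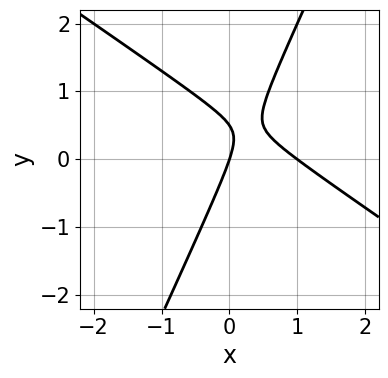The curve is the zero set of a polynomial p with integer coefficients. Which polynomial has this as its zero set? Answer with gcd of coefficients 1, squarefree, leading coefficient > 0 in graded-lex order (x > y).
3*x^2 + 3*x*y - 2*y^2 - 3*x + y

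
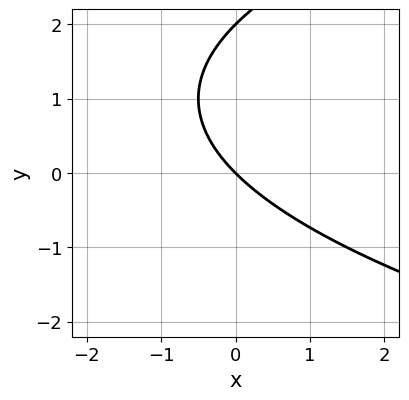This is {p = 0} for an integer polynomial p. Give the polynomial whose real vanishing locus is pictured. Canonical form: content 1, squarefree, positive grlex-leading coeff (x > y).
(a) The degree is 2 — no degree-1 curve has this shape.
(b) Against the integer gridlines: one x-axis crossing is at x = 0; the y-axis gridline crossings are at y ∈ {0, 2}.
(c) These observations pin down the coefficients.

y^2 - 2*x - 2*y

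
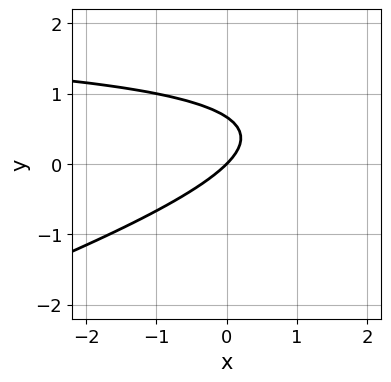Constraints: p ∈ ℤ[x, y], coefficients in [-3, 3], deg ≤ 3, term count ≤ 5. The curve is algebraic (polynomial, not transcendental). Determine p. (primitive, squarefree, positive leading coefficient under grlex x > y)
(a) The degree is 2 — the shape is more complex than any degree-1 curve.
(b) From the axis intercepts and sections: it meets the x-axis at x = 0 (among the integer gridlines); one y-axis crossing is at y = 0.
(c) Assembling these constraints gives the stated polynomial.

x*y - 3*y^2 - 2*x + 2*y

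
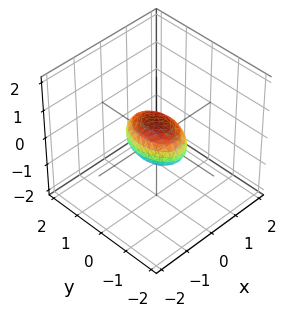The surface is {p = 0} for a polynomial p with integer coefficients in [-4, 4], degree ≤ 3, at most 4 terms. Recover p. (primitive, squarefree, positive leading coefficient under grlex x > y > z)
Degree: bounded and convex; a quadric, so deg p = 2.
Symmetries: mirror symmetry z ↦ −z ⇒ only even powers of z; the y ↦ −y reflection is a symmetry, so y appears only in even powers; mirror symmetry x ↦ −x ⇒ only even powers of x.
From the visible intercepts: the y-axis gridline crossings are at y ∈ {-1, 1}.
Putting this together gives p.

2*x^2 + y^2 + 2*z^2 - 1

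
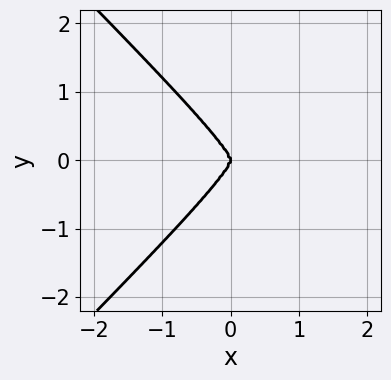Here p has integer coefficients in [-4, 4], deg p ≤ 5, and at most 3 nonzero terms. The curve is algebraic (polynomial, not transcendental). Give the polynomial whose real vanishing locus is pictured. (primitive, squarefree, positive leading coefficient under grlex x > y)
1. The degree is 4 — a generic line meets the curve in up to 4 points.
2. Symmetries: it's symmetric under y → −y, forcing even powers of y.
3. Reading off the gridlines: one x-axis crossing is at x = 0; it crosses the y-axis at the gridline y = 0.
4. Matching integer coefficients to the picture gives p.

3*x^2*y^2 - 3*y^4 - 2*x^3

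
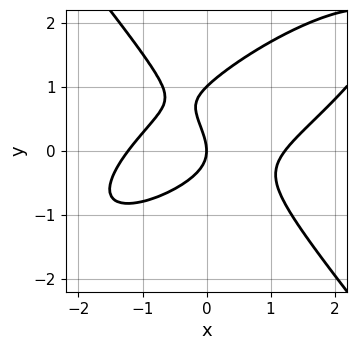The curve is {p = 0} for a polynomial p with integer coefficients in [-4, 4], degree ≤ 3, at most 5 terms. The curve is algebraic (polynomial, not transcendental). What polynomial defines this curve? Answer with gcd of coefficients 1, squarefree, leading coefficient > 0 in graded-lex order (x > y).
First, the degree is 3 — the shape is more complex than any degree-2 curve.
Then, from the axis intercepts and sections: the y-axis gridline crossings are at y ∈ {0, 1}; it meets the x-axis at x = 0 (among the integer gridlines).
Finally, matching integer coefficients to the picture gives p.

2*x^3 - 3*x^2*y + 3*y^3 - 3*y^2 - 3*x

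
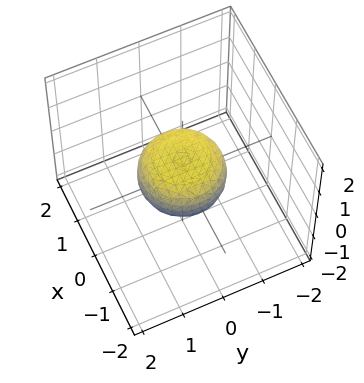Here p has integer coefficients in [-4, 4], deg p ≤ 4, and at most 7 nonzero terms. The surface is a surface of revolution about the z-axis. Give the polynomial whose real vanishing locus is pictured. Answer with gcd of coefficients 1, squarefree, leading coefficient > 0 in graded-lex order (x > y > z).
First, degree: a generic line meets the surface in up to 4 points, so deg p = 4.
Next, symmetries: rotational symmetry about the z-axis ⇒ p depends on x, y only through x² + y².
Then, from the visible intercepts: a circular section at z = 0 has radius exactly 1; the y-axis gridline crossings are at y ∈ {-1, 1}; the x-axis gridline crossings are at x ∈ {-1, 1}.
Finally, these observations pin down the coefficients.

2*x^4 + 4*x^2*y^2 + 2*y^4 - x^2 - y^2 + 3*z^2 - 1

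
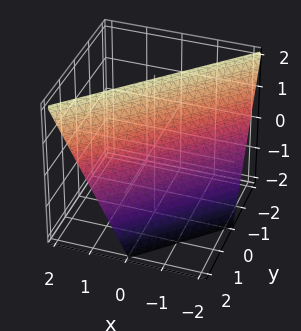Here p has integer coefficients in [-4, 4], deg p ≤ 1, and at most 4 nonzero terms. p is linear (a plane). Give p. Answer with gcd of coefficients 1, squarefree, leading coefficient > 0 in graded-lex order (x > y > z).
2*x - 2*y - z + 2

First, deg p = 1.
Next, from the visible intercepts: one x-axis crossing is at x = -1; one z-axis crossing is at z = 2; it meets the y-axis at y = 1 (among the integer gridlines).
Finally, the integer polynomial consistent with all of this is the stated p.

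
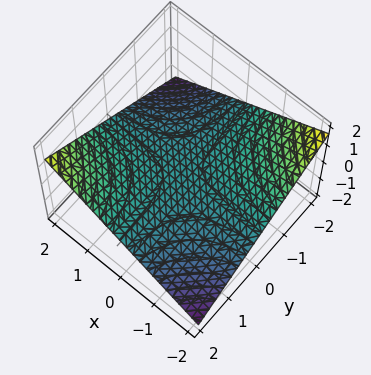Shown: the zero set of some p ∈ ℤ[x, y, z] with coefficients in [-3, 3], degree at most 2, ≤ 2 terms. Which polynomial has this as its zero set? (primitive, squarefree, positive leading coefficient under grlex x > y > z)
x*y - 3*z

First, the degree is 2 — a hyperbolic paraboloid; a quadric.
Next, observable constraints: every point of the y-axis in the box is on the surface; one z-axis crossing is at z = 0.
Finally, the integer polynomial consistent with all of this is the stated p. Check: (2, 0, 0) on the x-axis lies on the surface, and p(2, 0, 0) = 0. ✓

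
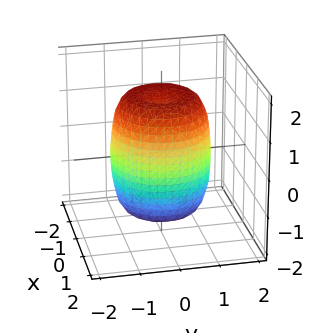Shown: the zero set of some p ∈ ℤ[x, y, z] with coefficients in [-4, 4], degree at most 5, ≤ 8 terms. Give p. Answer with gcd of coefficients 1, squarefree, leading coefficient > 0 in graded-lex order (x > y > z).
2*x^4 + 4*x^2*y^2 + 2*y^4 - 2*x^2 - 2*y^2 + z^2 - 2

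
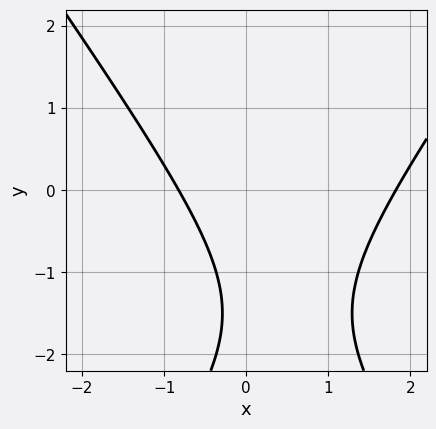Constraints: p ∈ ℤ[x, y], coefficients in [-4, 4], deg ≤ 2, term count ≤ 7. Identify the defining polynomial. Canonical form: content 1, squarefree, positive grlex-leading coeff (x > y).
2*x^2 - y^2 - 2*x - 3*y - 3

First, deg p = 2. A generic line meets the curve in up to 2 points.
Next, reading off the gridlines: the curve avoids every integer y-axis point in the box.
Finally, these observations pin down the coefficients.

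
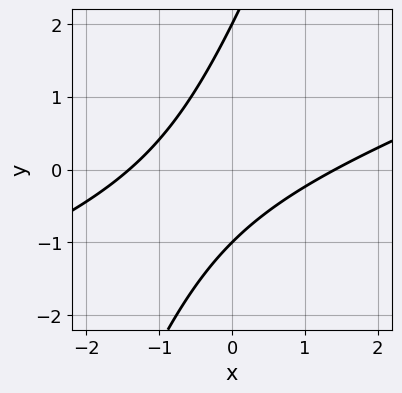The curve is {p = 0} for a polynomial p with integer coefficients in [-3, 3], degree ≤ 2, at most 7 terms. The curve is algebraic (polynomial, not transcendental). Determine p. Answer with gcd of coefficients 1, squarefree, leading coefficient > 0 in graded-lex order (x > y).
x^2 - 3*x*y + y^2 - y - 2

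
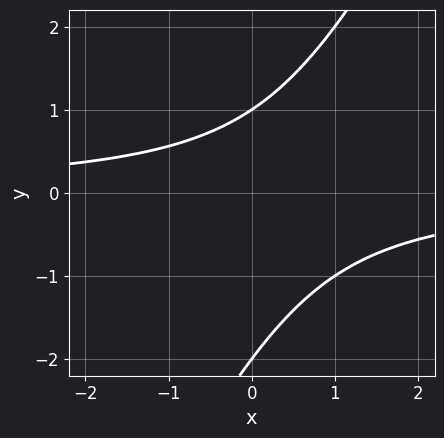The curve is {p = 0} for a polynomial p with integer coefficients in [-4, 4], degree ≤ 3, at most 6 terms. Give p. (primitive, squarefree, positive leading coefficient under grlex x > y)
deg p = 2.
Checking where it meets the axes: among the integer gridlines, it crosses the y-axis at y ∈ {-2, 1}; no x-intercept at any integer in the box.
These observations pin down the coefficients.

2*x*y - y^2 - y + 2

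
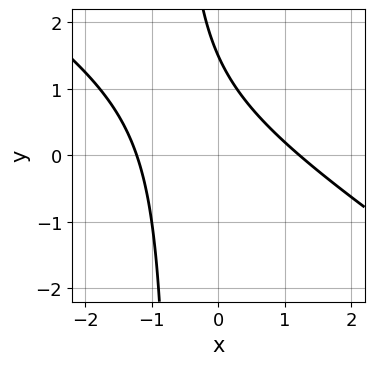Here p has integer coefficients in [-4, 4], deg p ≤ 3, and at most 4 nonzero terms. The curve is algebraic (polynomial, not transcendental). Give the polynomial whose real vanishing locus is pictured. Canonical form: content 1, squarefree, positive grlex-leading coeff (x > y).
First, the degree is 2 — the shape is more complex than any degree-1 curve.
Finally, the integer polynomial consistent with all of this is the stated p.

2*x^2 + 3*x*y + 2*y - 3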